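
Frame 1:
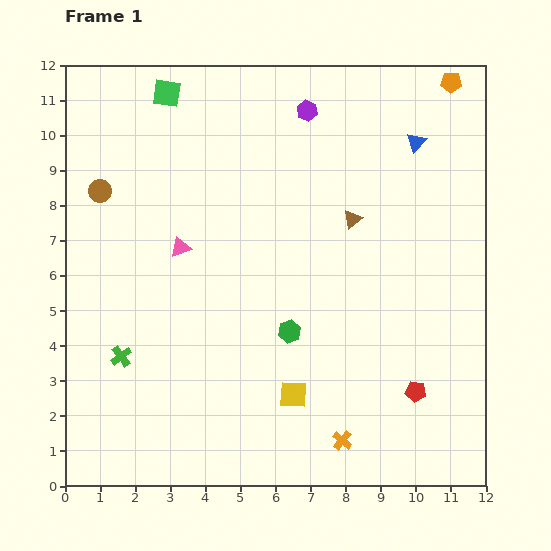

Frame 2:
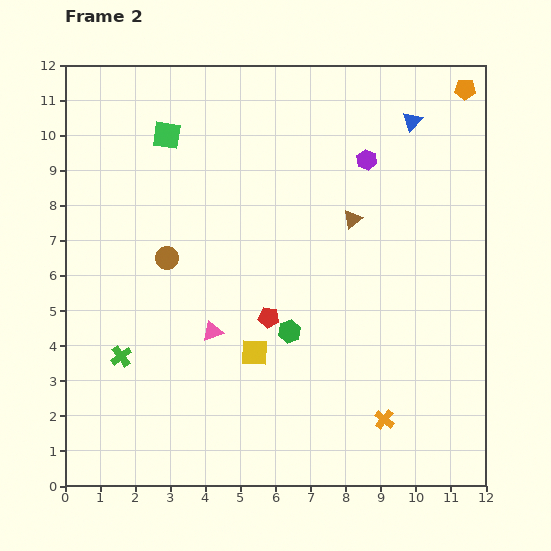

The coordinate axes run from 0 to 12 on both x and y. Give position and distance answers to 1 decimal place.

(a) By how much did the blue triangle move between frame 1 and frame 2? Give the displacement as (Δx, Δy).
(-0.1, 0.6)

The blue triangle was at (10.0, 9.8) in frame 1 and (9.9, 10.4) in frame 2.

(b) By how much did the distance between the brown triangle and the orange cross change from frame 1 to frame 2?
-0.5

Distance in frame 1: 6.3. Distance in frame 2: 5.8.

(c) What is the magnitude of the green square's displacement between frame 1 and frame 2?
1.2

The green square moved from (2.9, 11.2) to (2.9, 10.0), a distance of √(0.0² + 1.2²) ≈ 1.2.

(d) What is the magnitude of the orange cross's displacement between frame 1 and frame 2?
1.3

The orange cross moved from (7.9, 1.3) to (9.1, 1.9), a distance of √(1.2² + 0.6²) ≈ 1.3.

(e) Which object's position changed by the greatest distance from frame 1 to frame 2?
the red pentagon

(moved 4.7; next 2.7)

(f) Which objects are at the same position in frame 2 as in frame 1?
the green cross, the green hexagon, the brown triangle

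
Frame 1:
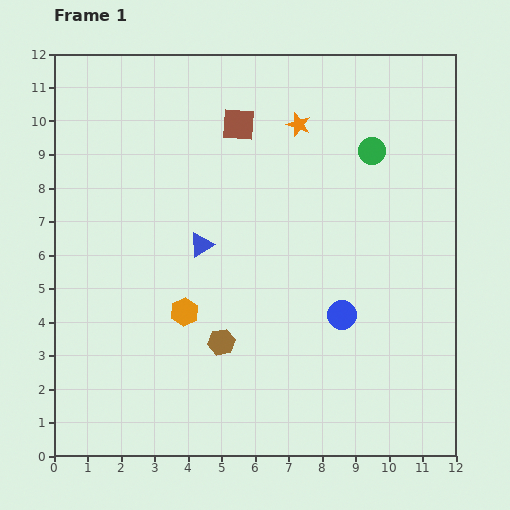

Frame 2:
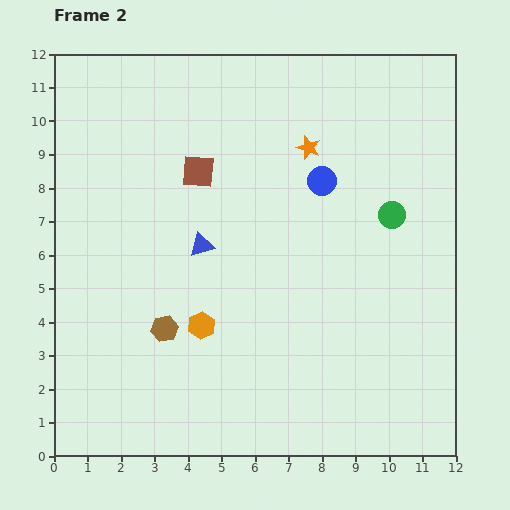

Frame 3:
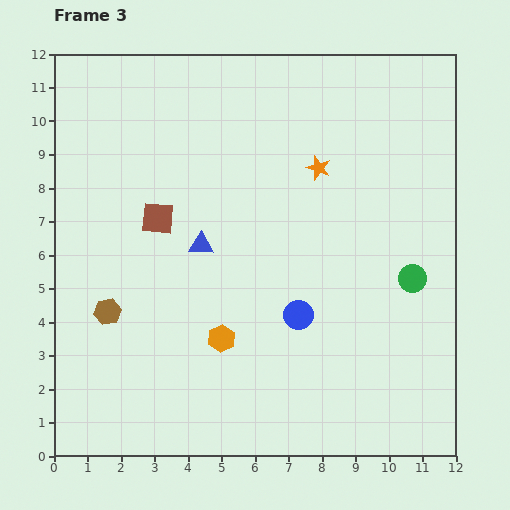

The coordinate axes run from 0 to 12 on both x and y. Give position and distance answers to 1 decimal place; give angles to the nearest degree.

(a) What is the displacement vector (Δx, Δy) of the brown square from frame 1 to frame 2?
(-1.2, -1.4)

The brown square was at (5.5, 9.9) in frame 1 and (4.3, 8.5) in frame 2.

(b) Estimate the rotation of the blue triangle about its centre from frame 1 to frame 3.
35° clockwise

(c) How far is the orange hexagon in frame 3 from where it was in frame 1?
1.4

The orange hexagon moved from (3.9, 4.3) to (5.0, 3.5), a distance of √(1.1² + 0.8²) ≈ 1.4.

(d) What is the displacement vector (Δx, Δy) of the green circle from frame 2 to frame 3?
(0.6, -1.9)

The green circle was at (10.1, 7.2) in frame 2 and (10.7, 5.3) in frame 3.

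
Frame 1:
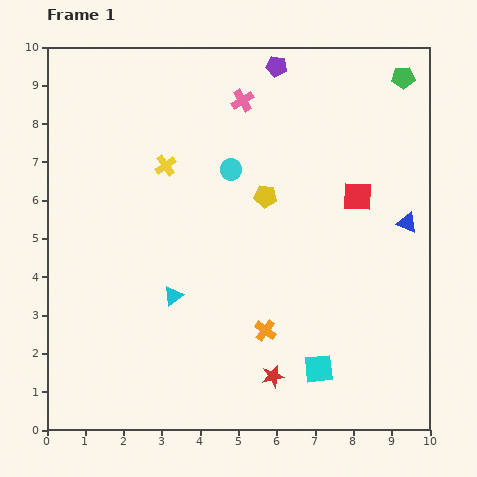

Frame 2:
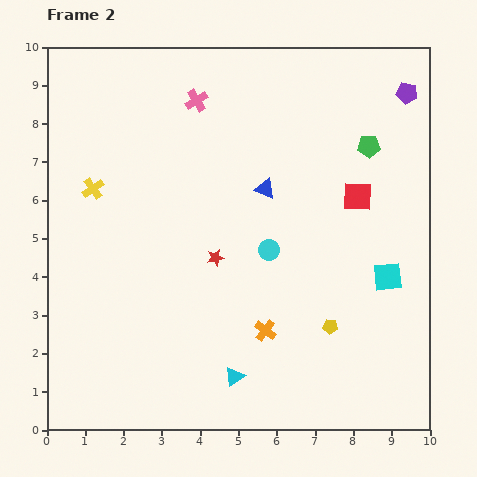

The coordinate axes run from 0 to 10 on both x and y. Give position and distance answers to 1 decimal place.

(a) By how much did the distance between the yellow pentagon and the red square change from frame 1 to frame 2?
+1.1

Distance in frame 1: 2.4. Distance in frame 2: 3.5.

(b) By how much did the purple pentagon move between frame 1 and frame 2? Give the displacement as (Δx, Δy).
(3.4, -0.7)

The purple pentagon was at (6.0, 9.5) in frame 1 and (9.4, 8.8) in frame 2.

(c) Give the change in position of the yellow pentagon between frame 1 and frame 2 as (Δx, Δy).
(1.7, -3.4)

The yellow pentagon was at (5.7, 6.1) in frame 1 and (7.4, 2.7) in frame 2.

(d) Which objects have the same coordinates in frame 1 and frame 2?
the red square, the orange cross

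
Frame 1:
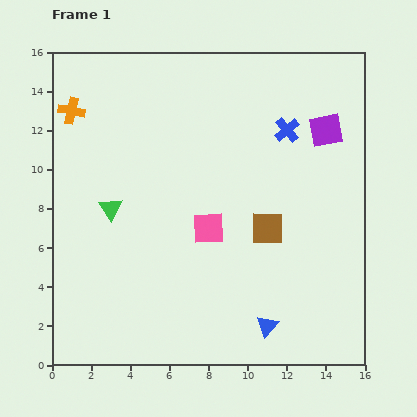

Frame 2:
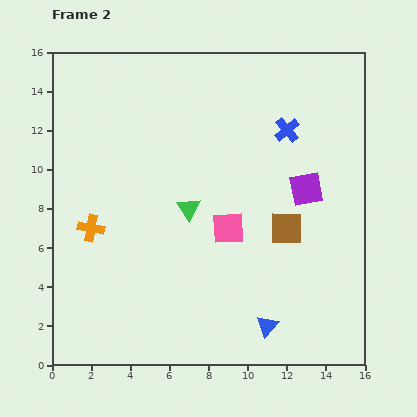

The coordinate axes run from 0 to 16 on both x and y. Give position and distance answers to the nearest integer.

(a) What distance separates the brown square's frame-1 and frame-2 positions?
1

The brown square moved from (11, 7) to (12, 7), a distance of √(1² + 0²) ≈ 1.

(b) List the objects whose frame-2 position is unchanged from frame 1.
the blue cross, the blue triangle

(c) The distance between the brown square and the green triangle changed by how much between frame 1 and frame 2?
-3

Distance in frame 1: 8. Distance in frame 2: 5.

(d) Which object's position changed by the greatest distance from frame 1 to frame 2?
the orange cross

(moved 6; next 4)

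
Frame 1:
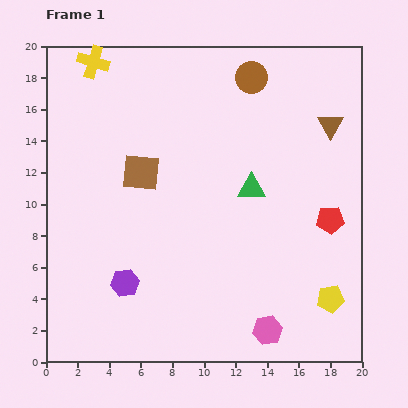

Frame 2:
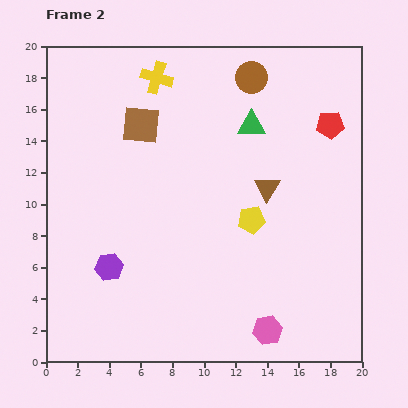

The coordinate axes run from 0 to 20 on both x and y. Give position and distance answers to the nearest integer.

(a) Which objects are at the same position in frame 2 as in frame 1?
the brown circle, the pink hexagon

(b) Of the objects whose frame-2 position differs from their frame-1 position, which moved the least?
the purple hexagon

(moved 1)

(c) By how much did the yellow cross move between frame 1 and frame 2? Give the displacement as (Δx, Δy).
(4, -1)

The yellow cross was at (3, 19) in frame 1 and (7, 18) in frame 2.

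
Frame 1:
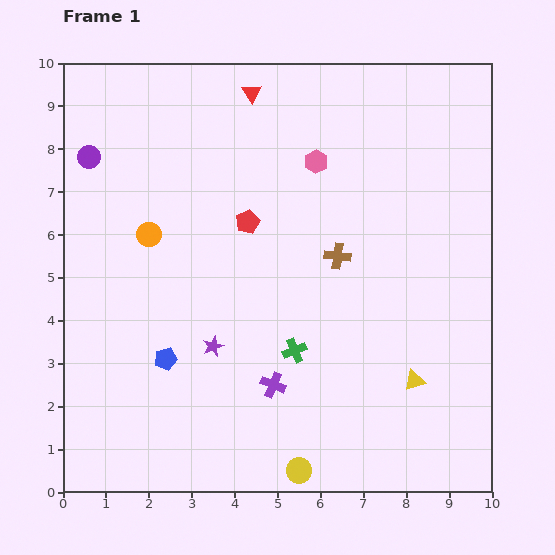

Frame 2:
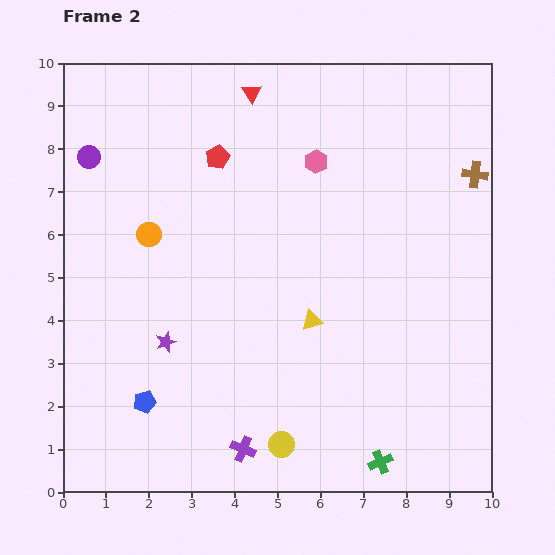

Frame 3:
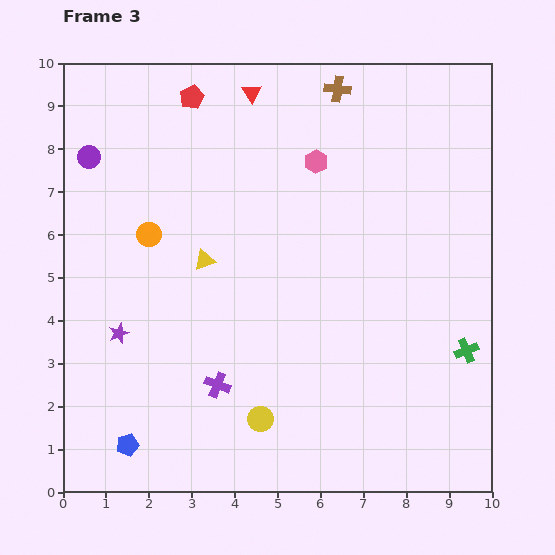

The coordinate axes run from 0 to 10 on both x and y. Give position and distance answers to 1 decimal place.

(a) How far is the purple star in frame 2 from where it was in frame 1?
1.1

The purple star moved from (3.5, 3.4) to (2.4, 3.5), a distance of √(1.1² + 0.1²) ≈ 1.1.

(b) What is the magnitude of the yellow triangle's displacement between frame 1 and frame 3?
5.6

The yellow triangle moved from (8.2, 2.6) to (3.3, 5.4), a distance of √(4.9² + 2.8²) ≈ 5.6.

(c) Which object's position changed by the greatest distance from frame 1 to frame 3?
the yellow triangle

(moved 5.6; next 4.0)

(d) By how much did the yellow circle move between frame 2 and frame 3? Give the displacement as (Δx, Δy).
(-0.5, 0.6)

The yellow circle was at (5.1, 1.1) in frame 2 and (4.6, 1.7) in frame 3.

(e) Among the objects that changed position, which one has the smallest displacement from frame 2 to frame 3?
the yellow circle

(moved 0.8)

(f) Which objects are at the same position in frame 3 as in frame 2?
the purple circle, the pink hexagon, the orange circle, the red triangle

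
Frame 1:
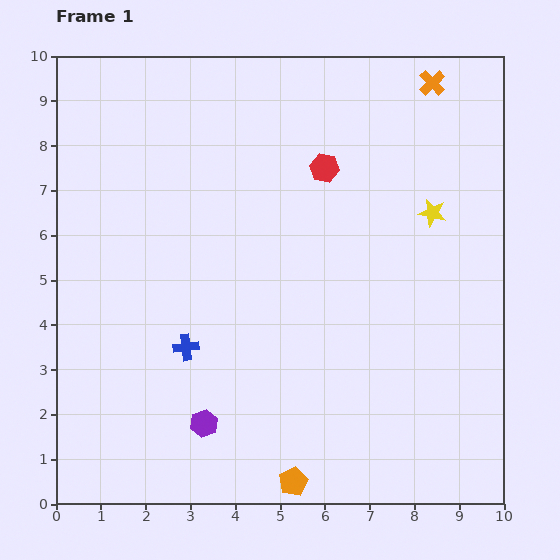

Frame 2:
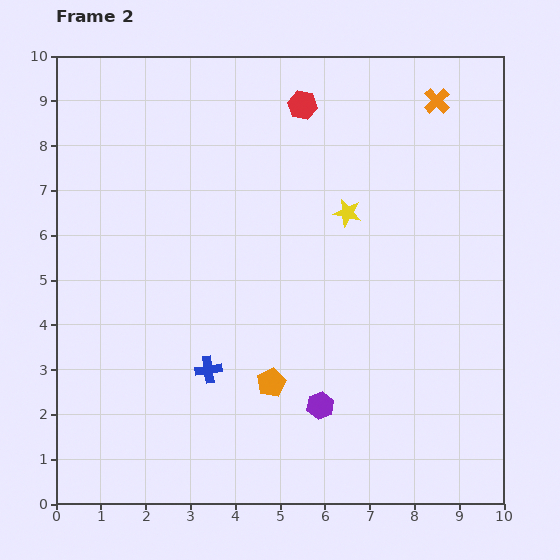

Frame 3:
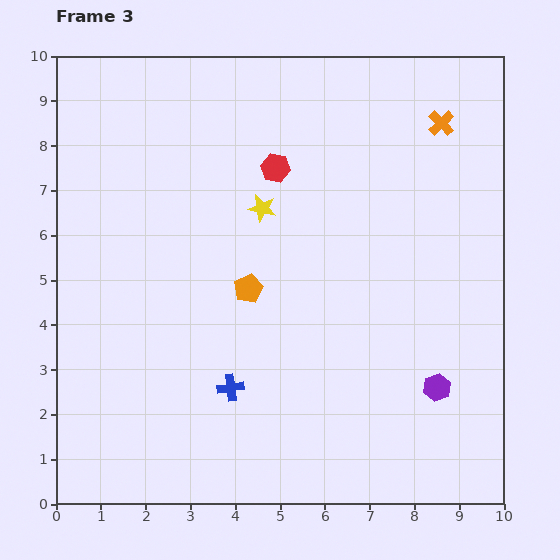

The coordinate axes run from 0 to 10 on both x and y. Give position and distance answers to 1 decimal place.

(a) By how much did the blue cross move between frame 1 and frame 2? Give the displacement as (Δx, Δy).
(0.5, -0.5)

The blue cross was at (2.9, 3.5) in frame 1 and (3.4, 3.0) in frame 2.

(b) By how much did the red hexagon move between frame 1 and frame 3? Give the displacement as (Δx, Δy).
(-1.1, 0.0)

The red hexagon was at (6.0, 7.5) in frame 1 and (4.9, 7.5) in frame 3.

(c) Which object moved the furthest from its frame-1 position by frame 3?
the purple hexagon

(moved 5.3; next 4.4)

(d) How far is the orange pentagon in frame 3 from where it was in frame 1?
4.4

The orange pentagon moved from (5.3, 0.5) to (4.3, 4.8), a distance of √(1.0² + 4.3²) ≈ 4.4.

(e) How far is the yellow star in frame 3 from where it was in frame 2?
1.9

The yellow star moved from (6.5, 6.5) to (4.6, 6.6), a distance of √(1.9² + 0.1²) ≈ 1.9.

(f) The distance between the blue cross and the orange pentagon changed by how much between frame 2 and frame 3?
+0.8

Distance in frame 2: 1.4. Distance in frame 3: 2.2.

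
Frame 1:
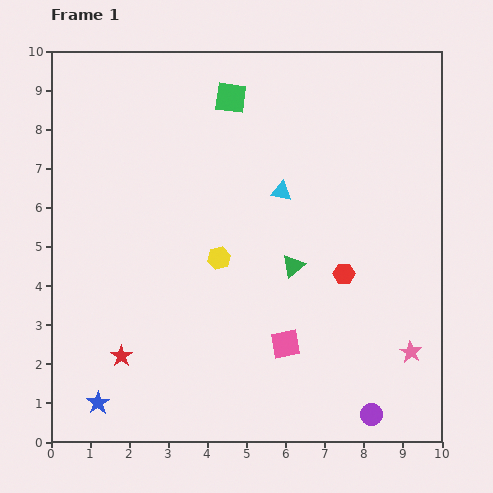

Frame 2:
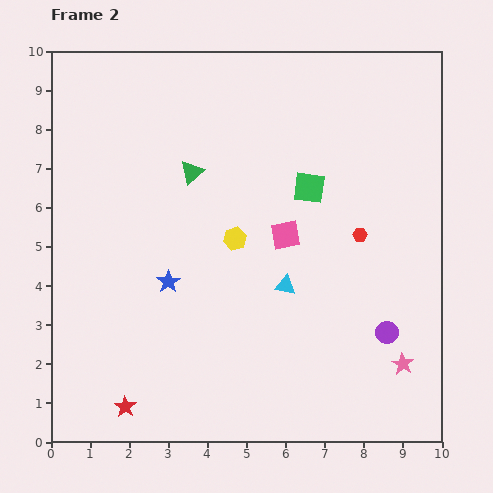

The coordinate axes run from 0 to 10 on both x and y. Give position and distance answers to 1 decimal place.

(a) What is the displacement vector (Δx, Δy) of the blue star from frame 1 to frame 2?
(1.8, 3.1)

The blue star was at (1.2, 1.0) in frame 1 and (3.0, 4.1) in frame 2.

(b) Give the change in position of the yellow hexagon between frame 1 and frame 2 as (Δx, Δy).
(0.4, 0.5)

The yellow hexagon was at (4.3, 4.7) in frame 1 and (4.7, 5.2) in frame 2.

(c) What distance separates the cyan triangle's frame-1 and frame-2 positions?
2.4

The cyan triangle moved from (5.9, 6.4) to (6.0, 4.0), a distance of √(0.1² + 2.4²) ≈ 2.4.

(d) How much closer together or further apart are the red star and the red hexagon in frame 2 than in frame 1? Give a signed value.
+1.3

Distance in frame 1: 6.1. Distance in frame 2: 7.4.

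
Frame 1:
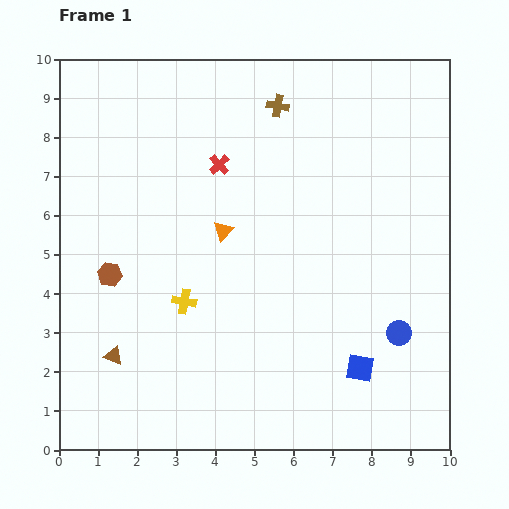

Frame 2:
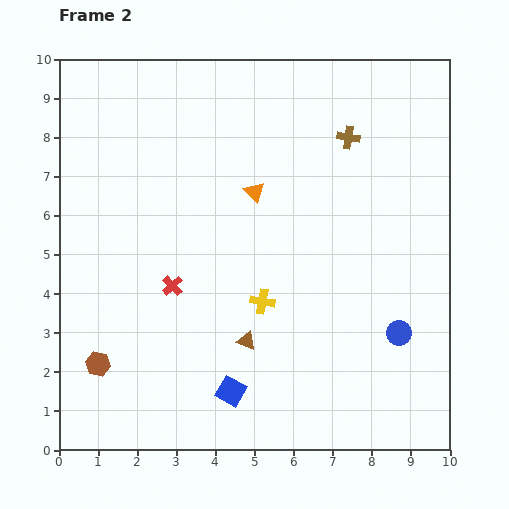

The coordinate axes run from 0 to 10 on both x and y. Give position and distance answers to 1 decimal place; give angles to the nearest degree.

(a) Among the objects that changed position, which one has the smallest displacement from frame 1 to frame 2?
the orange triangle

(moved 1.3)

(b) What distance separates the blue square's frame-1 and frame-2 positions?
3.4

The blue square moved from (7.7, 2.1) to (4.4, 1.5), a distance of √(3.3² + 0.6²) ≈ 3.4.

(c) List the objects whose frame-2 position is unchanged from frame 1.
the blue circle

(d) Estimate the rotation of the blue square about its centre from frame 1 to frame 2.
20° clockwise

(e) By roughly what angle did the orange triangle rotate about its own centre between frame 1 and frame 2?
27° counter-clockwise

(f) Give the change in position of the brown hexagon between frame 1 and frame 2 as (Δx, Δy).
(-0.3, -2.3)

The brown hexagon was at (1.3, 4.5) in frame 1 and (1.0, 2.2) in frame 2.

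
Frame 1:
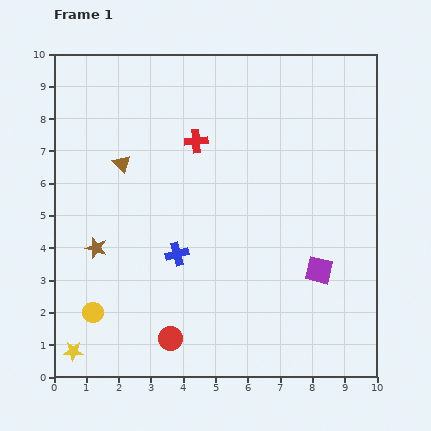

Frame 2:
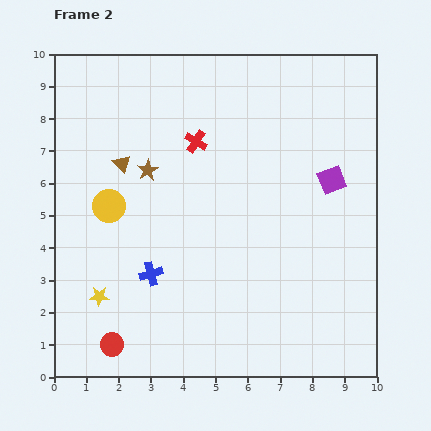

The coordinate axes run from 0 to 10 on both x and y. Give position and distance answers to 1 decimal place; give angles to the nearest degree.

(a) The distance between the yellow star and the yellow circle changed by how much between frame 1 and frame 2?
+1.5

Distance in frame 1: 1.3. Distance in frame 2: 2.8.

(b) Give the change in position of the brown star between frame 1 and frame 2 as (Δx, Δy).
(1.6, 2.4)

The brown star was at (1.3, 4.0) in frame 1 and (2.9, 6.4) in frame 2.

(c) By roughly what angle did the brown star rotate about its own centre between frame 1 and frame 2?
24° clockwise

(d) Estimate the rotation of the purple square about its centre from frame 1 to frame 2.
36° counter-clockwise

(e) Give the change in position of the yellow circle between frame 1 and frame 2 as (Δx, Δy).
(0.5, 3.3)

The yellow circle was at (1.2, 2.0) in frame 1 and (1.7, 5.3) in frame 2.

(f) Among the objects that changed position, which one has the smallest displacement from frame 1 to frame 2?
the blue cross

(moved 1.0)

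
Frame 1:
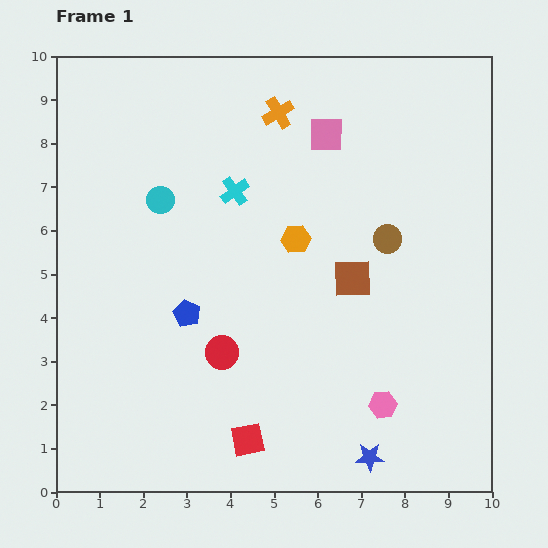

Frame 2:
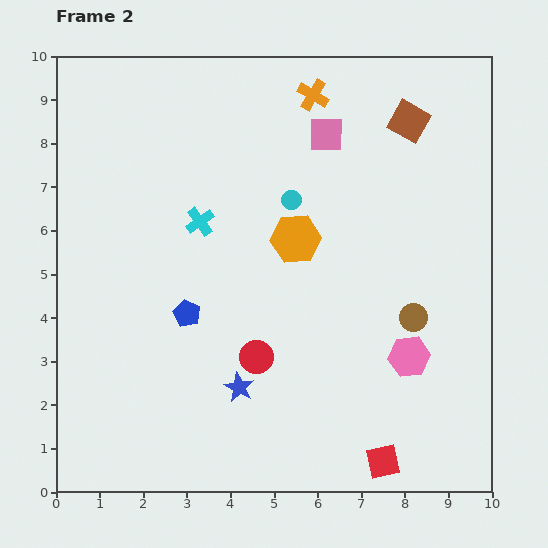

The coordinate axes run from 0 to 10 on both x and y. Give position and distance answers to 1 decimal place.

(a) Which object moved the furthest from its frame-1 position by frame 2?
the brown square

(moved 3.8; next 3.4)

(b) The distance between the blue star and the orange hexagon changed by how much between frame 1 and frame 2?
-1.7

Distance in frame 1: 5.3. Distance in frame 2: 3.6.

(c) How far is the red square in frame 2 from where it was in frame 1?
3.1

The red square moved from (4.4, 1.2) to (7.5, 0.7), a distance of √(3.1² + 0.5²) ≈ 3.1.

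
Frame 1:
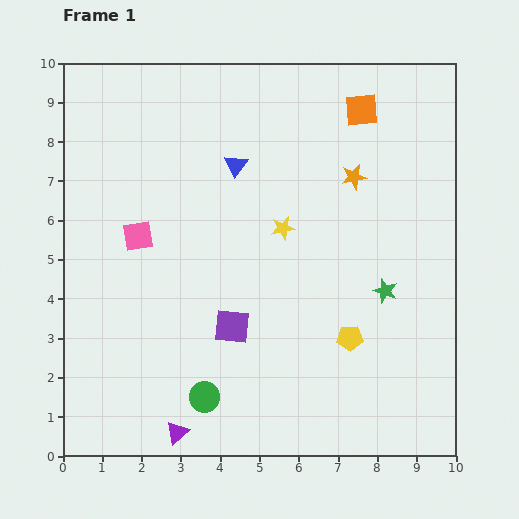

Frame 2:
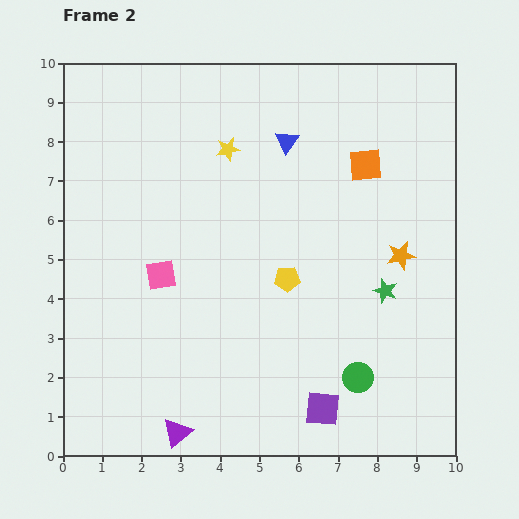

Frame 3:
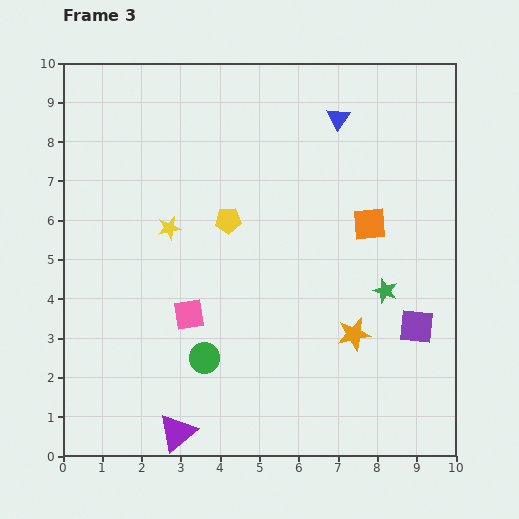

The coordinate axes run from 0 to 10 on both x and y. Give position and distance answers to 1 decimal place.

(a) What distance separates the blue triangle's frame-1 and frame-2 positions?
1.4

The blue triangle moved from (4.4, 7.4) to (5.7, 8.0), a distance of √(1.3² + 0.6²) ≈ 1.4.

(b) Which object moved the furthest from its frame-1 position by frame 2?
the green circle

(moved 3.9; next 3.1)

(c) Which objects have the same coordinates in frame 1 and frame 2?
the green star, the purple triangle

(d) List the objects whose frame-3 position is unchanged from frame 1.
the green star, the purple triangle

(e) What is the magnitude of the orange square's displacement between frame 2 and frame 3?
1.5

The orange square moved from (7.7, 7.4) to (7.8, 5.9), a distance of √(0.1² + 1.5²) ≈ 1.5.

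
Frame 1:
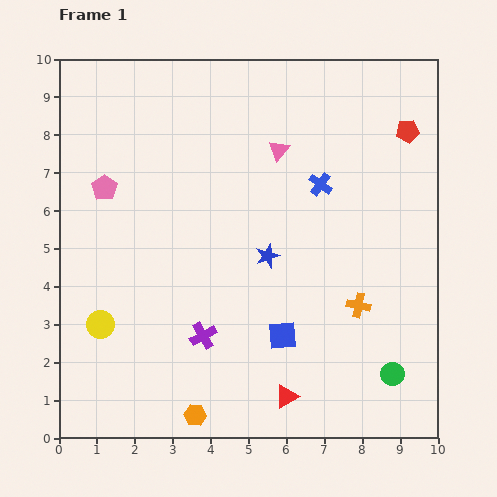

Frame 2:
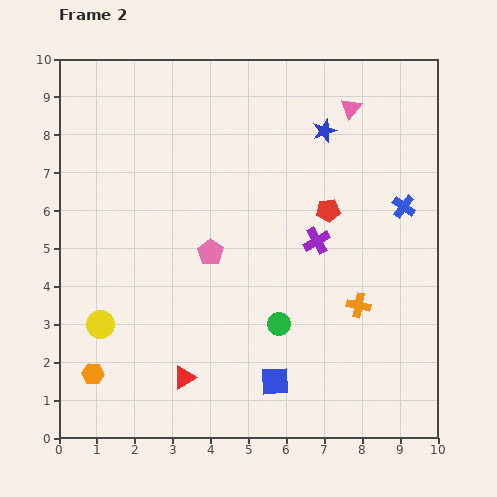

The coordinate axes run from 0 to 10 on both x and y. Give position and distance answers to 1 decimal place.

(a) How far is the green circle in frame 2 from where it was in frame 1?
3.3

The green circle moved from (8.8, 1.7) to (5.8, 3.0), a distance of √(3.0² + 1.3²) ≈ 3.3.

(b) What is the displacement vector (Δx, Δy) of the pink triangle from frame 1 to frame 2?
(1.9, 1.1)

The pink triangle was at (5.8, 7.6) in frame 1 and (7.7, 8.7) in frame 2.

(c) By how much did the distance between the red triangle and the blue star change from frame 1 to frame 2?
+3.8

Distance in frame 1: 3.7. Distance in frame 2: 7.5.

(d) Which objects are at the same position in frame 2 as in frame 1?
the orange cross, the yellow circle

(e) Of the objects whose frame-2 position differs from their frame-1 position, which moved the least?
the blue square

(moved 1.2)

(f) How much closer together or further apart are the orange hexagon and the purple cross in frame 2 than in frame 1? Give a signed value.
+4.8

Distance in frame 1: 2.1. Distance in frame 2: 6.9.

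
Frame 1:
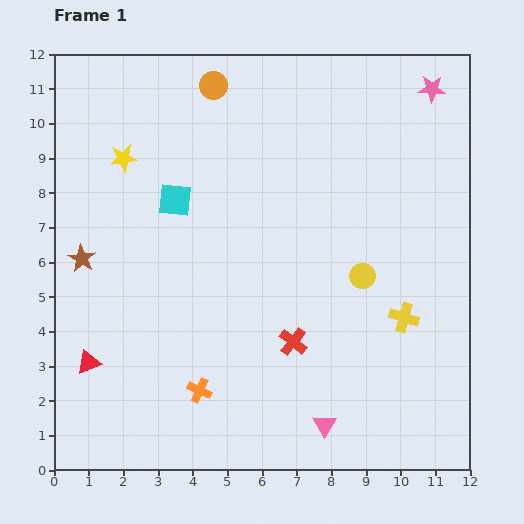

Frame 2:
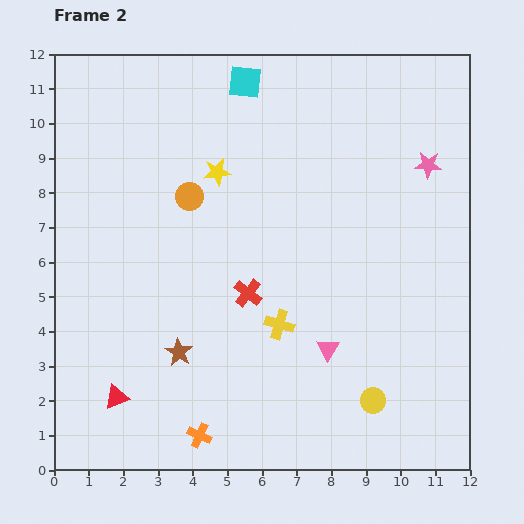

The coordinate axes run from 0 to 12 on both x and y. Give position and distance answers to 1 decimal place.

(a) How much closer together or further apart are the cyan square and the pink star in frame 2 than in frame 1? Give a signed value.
-2.3

Distance in frame 1: 8.1. Distance in frame 2: 5.8.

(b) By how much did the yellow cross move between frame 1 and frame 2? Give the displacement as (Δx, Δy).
(-3.6, -0.2)

The yellow cross was at (10.1, 4.4) in frame 1 and (6.5, 4.2) in frame 2.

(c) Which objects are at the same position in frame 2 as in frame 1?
none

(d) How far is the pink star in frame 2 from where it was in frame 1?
2.2

The pink star moved from (10.9, 11.0) to (10.8, 8.8), a distance of √(0.1² + 2.2²) ≈ 2.2.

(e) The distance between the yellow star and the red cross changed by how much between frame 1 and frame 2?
-3.6

Distance in frame 1: 7.2. Distance in frame 2: 3.6.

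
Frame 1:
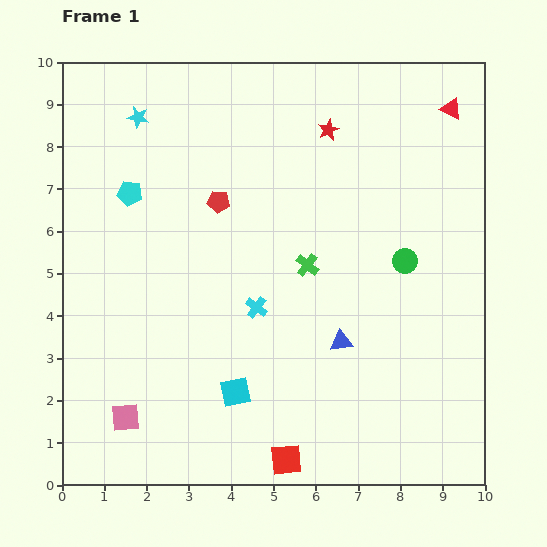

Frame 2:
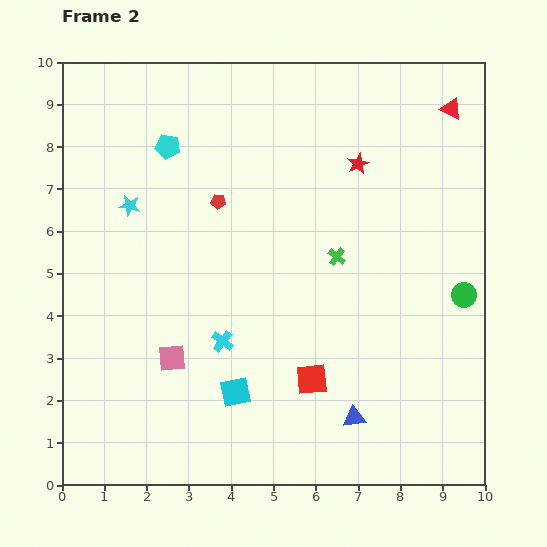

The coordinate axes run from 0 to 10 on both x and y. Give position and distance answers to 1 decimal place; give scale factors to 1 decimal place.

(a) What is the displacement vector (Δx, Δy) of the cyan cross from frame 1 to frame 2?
(-0.8, -0.8)

The cyan cross was at (4.6, 4.2) in frame 1 and (3.8, 3.4) in frame 2.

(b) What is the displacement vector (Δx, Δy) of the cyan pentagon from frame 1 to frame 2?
(0.9, 1.1)

The cyan pentagon was at (1.6, 6.9) in frame 1 and (2.5, 8.0) in frame 2.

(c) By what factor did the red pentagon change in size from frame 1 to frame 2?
0.7×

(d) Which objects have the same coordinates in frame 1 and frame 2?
the cyan square, the red triangle, the red pentagon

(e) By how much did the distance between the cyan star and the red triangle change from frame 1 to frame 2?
+0.5

Distance in frame 1: 7.4. Distance in frame 2: 7.9.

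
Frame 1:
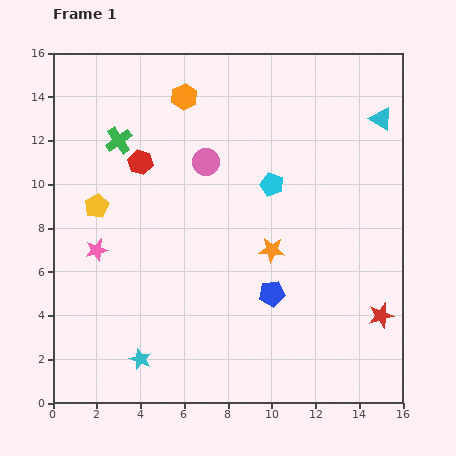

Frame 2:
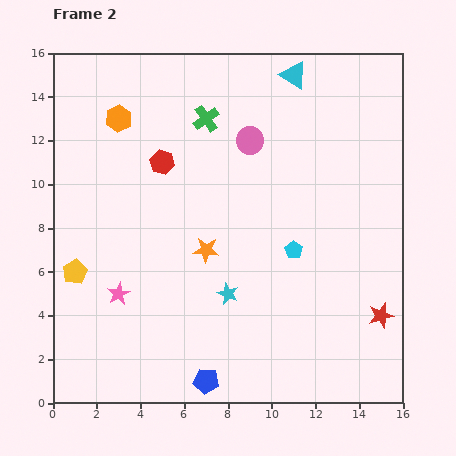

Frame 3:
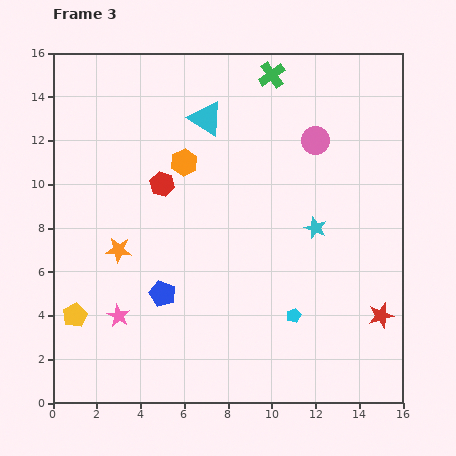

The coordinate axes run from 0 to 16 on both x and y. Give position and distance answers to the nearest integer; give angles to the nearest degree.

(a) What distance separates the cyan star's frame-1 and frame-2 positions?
5

The cyan star moved from (4, 2) to (8, 5), a distance of √(4² + 3²) ≈ 5.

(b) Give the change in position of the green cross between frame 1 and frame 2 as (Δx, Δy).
(4, 1)

The green cross was at (3, 12) in frame 1 and (7, 13) in frame 2.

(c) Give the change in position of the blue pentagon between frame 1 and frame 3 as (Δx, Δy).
(-5, 0)

The blue pentagon was at (10, 5) in frame 1 and (5, 5) in frame 3.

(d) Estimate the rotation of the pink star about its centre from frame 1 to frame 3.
30° counter-clockwise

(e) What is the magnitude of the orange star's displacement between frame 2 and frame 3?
4

The orange star moved from (7, 7) to (3, 7), a distance of √(4² + 0²) ≈ 4.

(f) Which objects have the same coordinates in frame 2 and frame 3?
the red star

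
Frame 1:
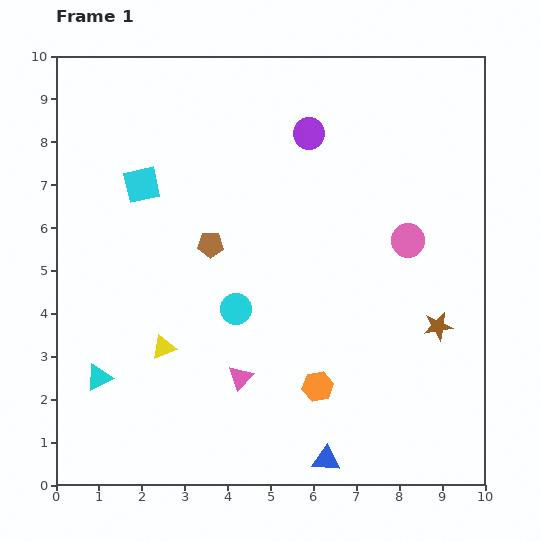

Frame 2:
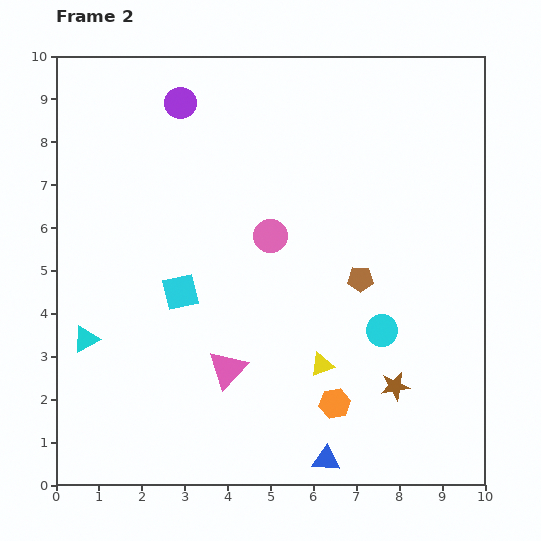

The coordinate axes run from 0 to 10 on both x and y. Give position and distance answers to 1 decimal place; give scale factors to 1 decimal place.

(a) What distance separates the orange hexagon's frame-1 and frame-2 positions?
0.6

The orange hexagon moved from (6.1, 2.3) to (6.5, 1.9), a distance of √(0.4² + 0.4²) ≈ 0.6.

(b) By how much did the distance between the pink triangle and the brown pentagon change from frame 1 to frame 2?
+0.5

Distance in frame 1: 3.2. Distance in frame 2: 3.7.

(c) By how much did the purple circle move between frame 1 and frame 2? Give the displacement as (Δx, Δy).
(-3.0, 0.7)

The purple circle was at (5.9, 8.2) in frame 1 and (2.9, 8.9) in frame 2.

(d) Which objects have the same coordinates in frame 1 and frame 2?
the blue triangle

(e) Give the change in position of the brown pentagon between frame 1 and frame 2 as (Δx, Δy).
(3.5, -0.8)

The brown pentagon was at (3.6, 5.6) in frame 1 and (7.1, 4.8) in frame 2.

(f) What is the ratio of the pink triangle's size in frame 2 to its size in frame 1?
1.6×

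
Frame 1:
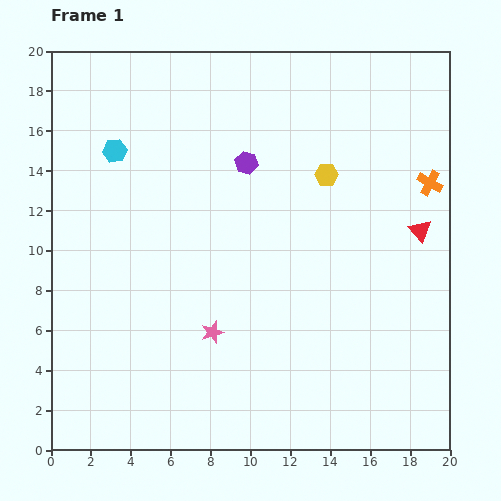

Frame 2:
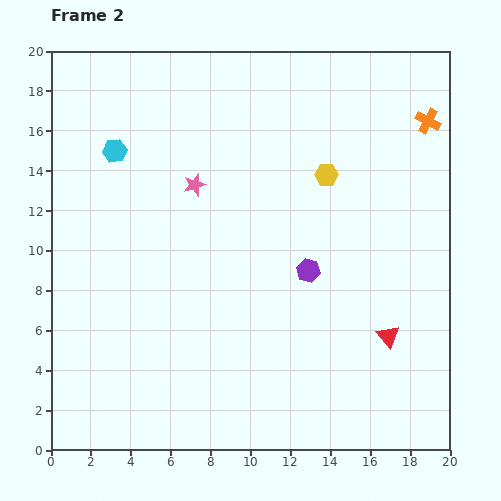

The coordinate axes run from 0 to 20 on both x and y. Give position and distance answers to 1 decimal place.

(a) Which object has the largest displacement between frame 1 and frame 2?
the pink star

(moved 7.5; next 6.2)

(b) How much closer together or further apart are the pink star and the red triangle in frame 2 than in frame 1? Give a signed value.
+0.7

Distance in frame 1: 11.6. Distance in frame 2: 12.3.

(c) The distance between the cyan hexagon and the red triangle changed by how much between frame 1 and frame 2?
+0.8

Distance in frame 1: 15.8. Distance in frame 2: 16.6.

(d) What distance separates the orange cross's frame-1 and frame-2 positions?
3.1

The orange cross moved from (19.0, 13.4) to (18.9, 16.5), a distance of √(0.1² + 3.1²) ≈ 3.1.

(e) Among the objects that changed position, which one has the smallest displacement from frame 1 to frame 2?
the orange cross

(moved 3.1)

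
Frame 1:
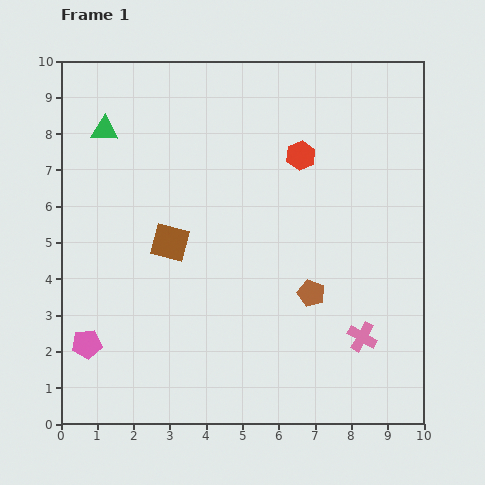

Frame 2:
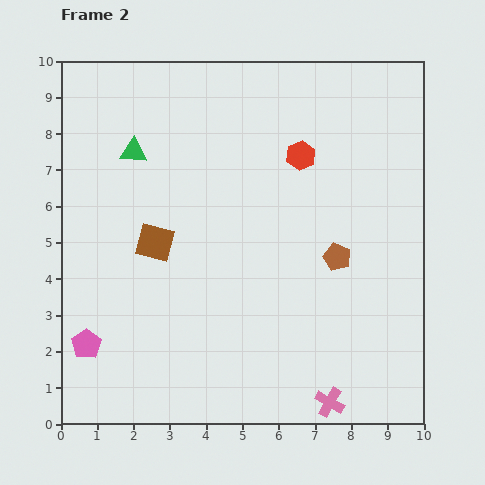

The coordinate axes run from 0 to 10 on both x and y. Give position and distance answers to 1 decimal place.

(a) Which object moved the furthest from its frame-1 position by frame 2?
the pink cross

(moved 2.0; next 1.2)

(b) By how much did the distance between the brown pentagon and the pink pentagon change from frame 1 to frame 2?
+0.9

Distance in frame 1: 6.4. Distance in frame 2: 7.3.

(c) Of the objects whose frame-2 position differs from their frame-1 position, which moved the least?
the brown square

(moved 0.4)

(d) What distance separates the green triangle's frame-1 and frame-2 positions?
1.0

The green triangle moved from (1.2, 8.1) to (2.0, 7.5), a distance of √(0.8² + 0.6²) ≈ 1.0.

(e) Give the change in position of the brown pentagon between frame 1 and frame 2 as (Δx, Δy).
(0.7, 1.0)

The brown pentagon was at (6.9, 3.6) in frame 1 and (7.6, 4.6) in frame 2.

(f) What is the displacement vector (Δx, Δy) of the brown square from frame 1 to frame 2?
(-0.4, 0.0)

The brown square was at (3.0, 5.0) in frame 1 and (2.6, 5.0) in frame 2.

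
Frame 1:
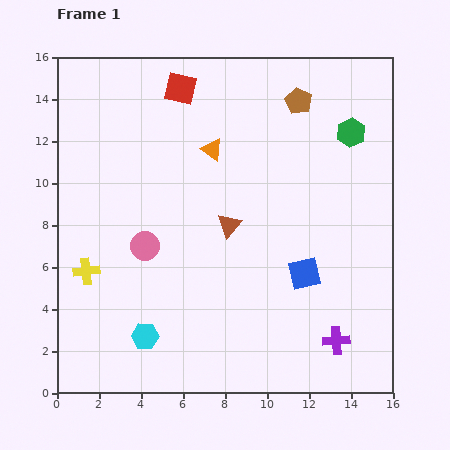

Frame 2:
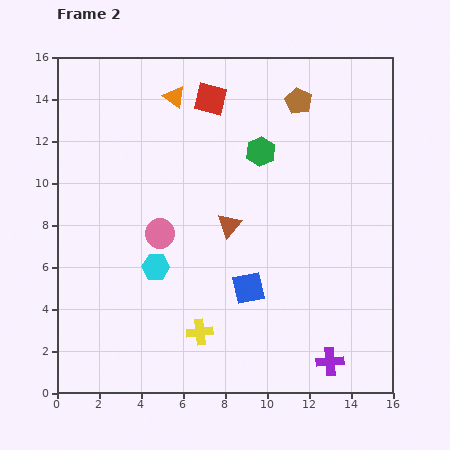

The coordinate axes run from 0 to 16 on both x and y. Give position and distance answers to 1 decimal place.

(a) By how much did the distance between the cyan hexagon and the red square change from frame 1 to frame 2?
-3.5

Distance in frame 1: 11.9. Distance in frame 2: 8.4.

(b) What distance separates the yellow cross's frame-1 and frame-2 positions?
6.1

The yellow cross moved from (1.4, 5.8) to (6.8, 2.9), a distance of √(5.4² + 2.9²) ≈ 6.1.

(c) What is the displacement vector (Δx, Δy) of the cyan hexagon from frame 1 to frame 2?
(0.5, 3.3)

The cyan hexagon was at (4.2, 2.7) in frame 1 and (4.7, 6.0) in frame 2.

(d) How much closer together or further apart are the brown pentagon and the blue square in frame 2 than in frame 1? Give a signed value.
+1.0

Distance in frame 1: 8.2. Distance in frame 2: 9.2.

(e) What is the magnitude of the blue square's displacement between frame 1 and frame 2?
2.8

The blue square moved from (11.8, 5.7) to (9.1, 5.0), a distance of √(2.7² + 0.7²) ≈ 2.8.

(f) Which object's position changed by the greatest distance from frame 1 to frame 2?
the yellow cross

(moved 6.1; next 4.4)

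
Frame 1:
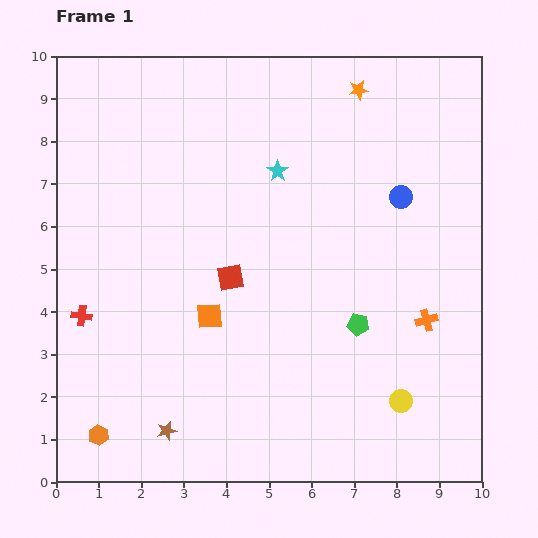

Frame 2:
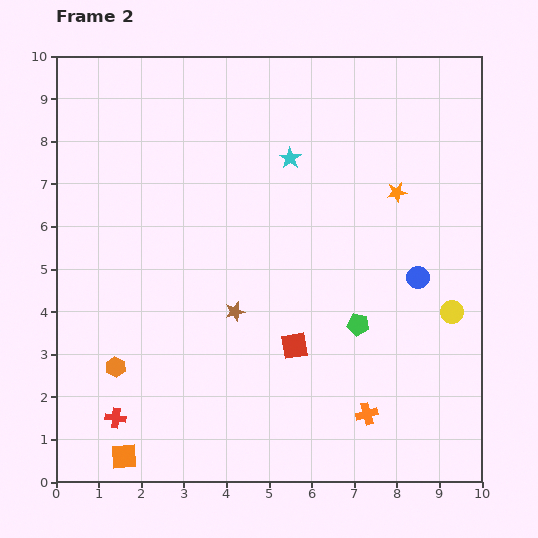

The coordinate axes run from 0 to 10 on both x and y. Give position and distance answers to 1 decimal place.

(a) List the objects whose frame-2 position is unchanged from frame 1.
the green pentagon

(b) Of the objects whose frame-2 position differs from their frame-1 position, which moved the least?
the cyan star

(moved 0.4)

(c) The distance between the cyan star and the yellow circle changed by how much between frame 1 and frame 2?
-0.9

Distance in frame 1: 6.1. Distance in frame 2: 5.2.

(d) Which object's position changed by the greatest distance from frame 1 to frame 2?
the orange square

(moved 3.9; next 3.2)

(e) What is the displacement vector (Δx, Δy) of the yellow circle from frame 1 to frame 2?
(1.2, 2.1)

The yellow circle was at (8.1, 1.9) in frame 1 and (9.3, 4.0) in frame 2.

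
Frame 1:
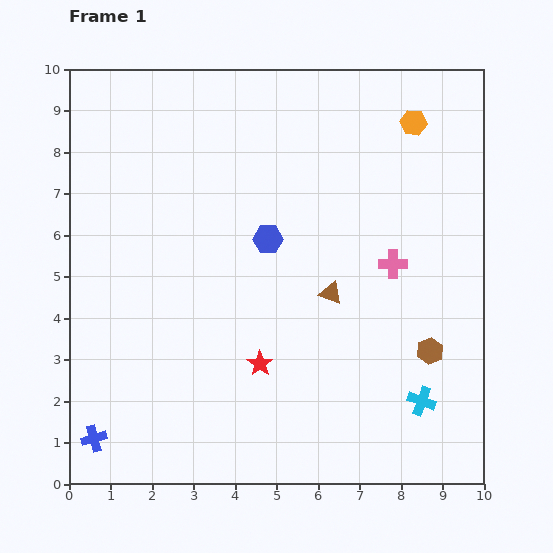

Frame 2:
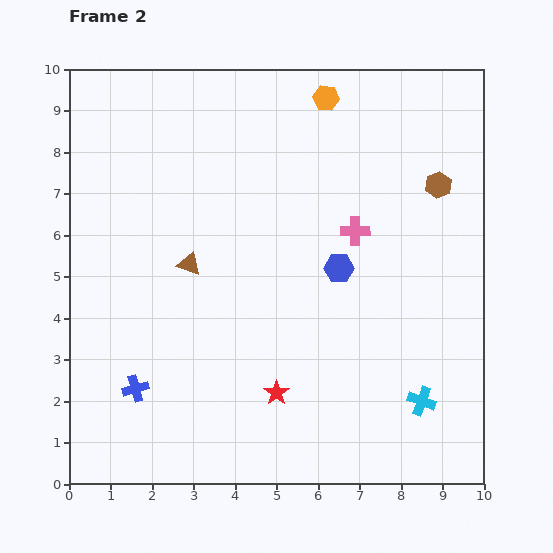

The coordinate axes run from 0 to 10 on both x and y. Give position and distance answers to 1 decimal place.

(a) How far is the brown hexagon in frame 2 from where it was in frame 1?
4.0

The brown hexagon moved from (8.7, 3.2) to (8.9, 7.2), a distance of √(0.2² + 4.0²) ≈ 4.0.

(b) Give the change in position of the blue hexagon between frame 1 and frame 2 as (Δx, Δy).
(1.7, -0.7)

The blue hexagon was at (4.8, 5.9) in frame 1 and (6.5, 5.2) in frame 2.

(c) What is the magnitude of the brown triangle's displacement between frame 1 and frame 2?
3.5

The brown triangle moved from (6.3, 4.6) to (2.9, 5.3), a distance of √(3.4² + 0.7²) ≈ 3.5.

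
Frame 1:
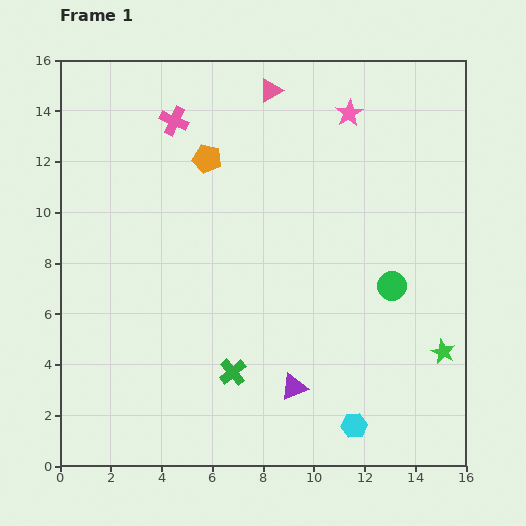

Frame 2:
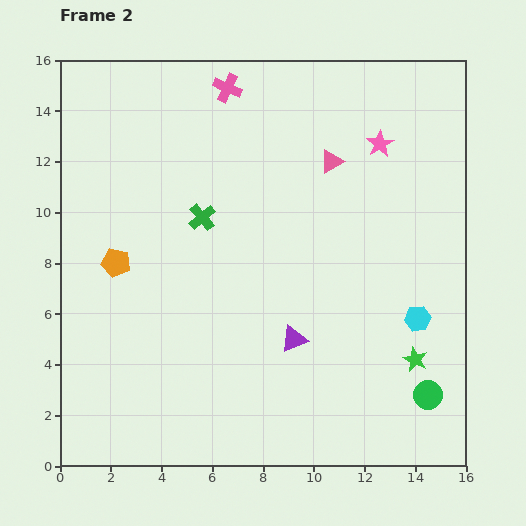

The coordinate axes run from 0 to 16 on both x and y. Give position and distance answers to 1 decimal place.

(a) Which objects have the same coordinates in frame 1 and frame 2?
none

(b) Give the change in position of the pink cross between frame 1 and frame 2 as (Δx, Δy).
(2.1, 1.3)

The pink cross was at (4.5, 13.6) in frame 1 and (6.6, 14.9) in frame 2.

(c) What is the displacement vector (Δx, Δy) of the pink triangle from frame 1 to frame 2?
(2.4, -2.8)

The pink triangle was at (8.3, 14.8) in frame 1 and (10.7, 12.0) in frame 2.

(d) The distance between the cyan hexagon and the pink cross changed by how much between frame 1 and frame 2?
-2.1

Distance in frame 1: 13.9. Distance in frame 2: 11.8.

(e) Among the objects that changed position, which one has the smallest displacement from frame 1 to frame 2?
the green star

(moved 1.1)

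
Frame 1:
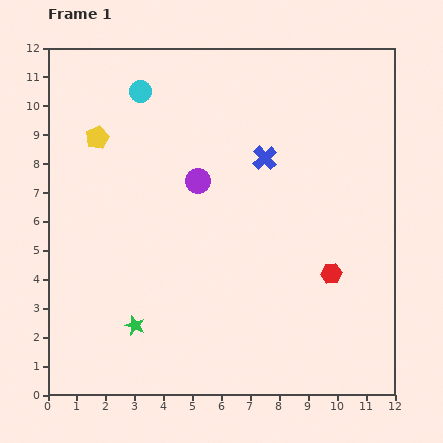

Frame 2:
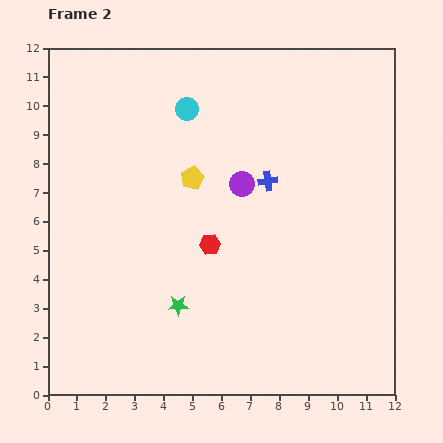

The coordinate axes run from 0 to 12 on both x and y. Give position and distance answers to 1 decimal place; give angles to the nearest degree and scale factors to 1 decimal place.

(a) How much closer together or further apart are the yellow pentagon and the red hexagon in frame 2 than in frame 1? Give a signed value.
-7.0

Distance in frame 1: 9.4. Distance in frame 2: 2.4.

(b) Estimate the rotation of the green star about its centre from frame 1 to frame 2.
23° counter-clockwise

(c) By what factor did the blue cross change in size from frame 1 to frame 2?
0.8×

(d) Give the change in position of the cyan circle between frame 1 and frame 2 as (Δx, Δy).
(1.6, -0.6)

The cyan circle was at (3.2, 10.5) in frame 1 and (4.8, 9.9) in frame 2.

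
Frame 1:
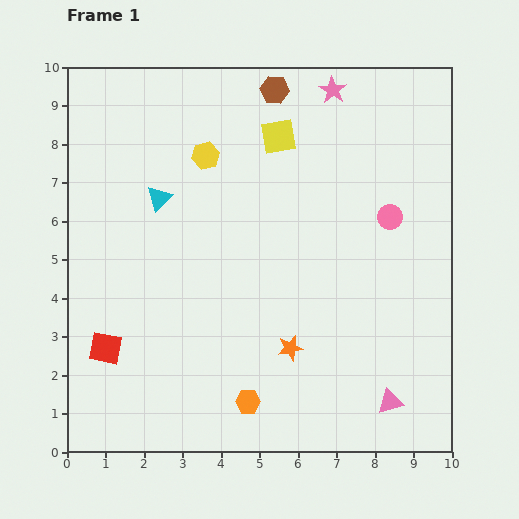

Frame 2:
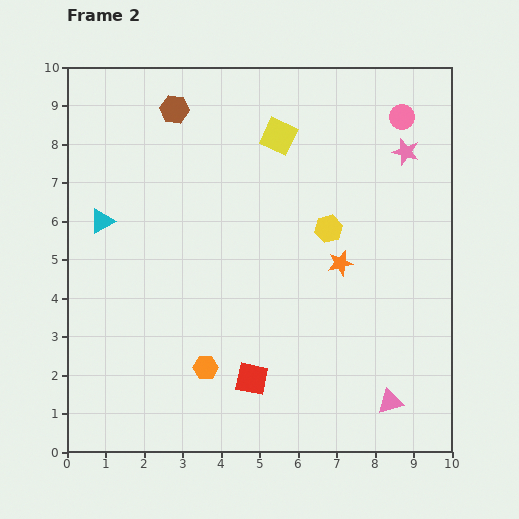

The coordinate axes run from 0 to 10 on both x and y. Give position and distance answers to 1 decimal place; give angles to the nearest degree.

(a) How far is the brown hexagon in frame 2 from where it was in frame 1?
2.6

The brown hexagon moved from (5.4, 9.4) to (2.8, 8.9), a distance of √(2.6² + 0.5²) ≈ 2.6.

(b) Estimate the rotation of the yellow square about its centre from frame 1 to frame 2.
35° clockwise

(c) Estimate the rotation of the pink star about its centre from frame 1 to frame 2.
16° counter-clockwise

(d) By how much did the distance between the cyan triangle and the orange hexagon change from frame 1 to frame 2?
-1.1

Distance in frame 1: 5.8. Distance in frame 2: 4.7.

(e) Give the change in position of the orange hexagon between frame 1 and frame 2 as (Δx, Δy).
(-1.1, 0.9)

The orange hexagon was at (4.7, 1.3) in frame 1 and (3.6, 2.2) in frame 2.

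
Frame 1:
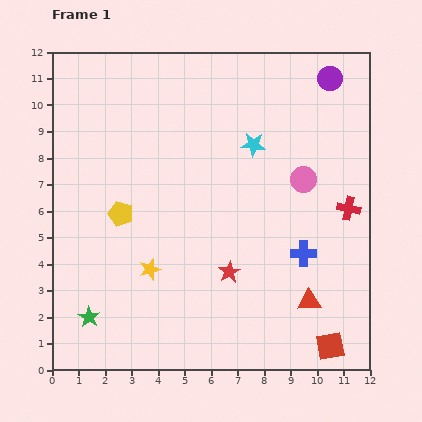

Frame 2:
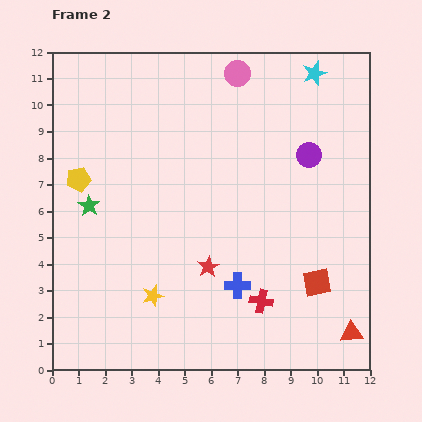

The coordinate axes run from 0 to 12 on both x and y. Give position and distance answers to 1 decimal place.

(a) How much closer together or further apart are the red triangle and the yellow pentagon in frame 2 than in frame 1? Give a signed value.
+4.0

Distance in frame 1: 7.8. Distance in frame 2: 11.8.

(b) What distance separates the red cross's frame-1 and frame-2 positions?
4.8

The red cross moved from (11.2, 6.1) to (7.9, 2.6), a distance of √(3.3² + 3.5²) ≈ 4.8.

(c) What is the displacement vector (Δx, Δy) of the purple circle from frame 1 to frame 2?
(-0.8, -2.9)

The purple circle was at (10.5, 11.0) in frame 1 and (9.7, 8.1) in frame 2.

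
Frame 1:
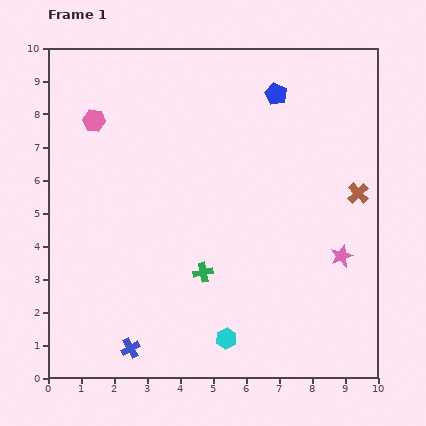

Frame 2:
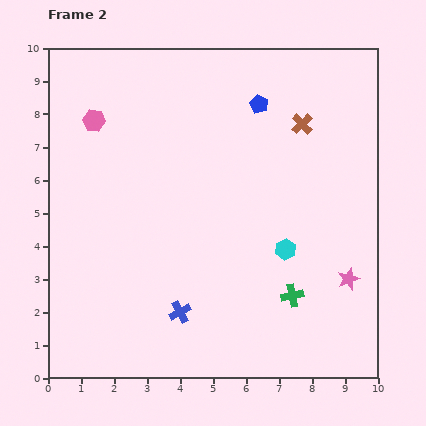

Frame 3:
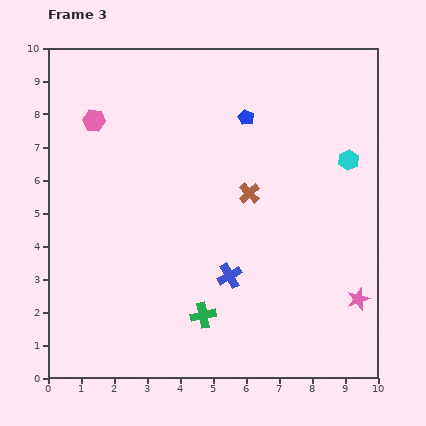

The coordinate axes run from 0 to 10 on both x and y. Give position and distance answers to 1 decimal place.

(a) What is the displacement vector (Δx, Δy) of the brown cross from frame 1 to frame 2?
(-1.7, 2.1)

The brown cross was at (9.4, 5.6) in frame 1 and (7.7, 7.7) in frame 2.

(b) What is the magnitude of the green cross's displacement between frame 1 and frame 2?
2.8

The green cross moved from (4.7, 3.2) to (7.4, 2.5), a distance of √(2.7² + 0.7²) ≈ 2.8.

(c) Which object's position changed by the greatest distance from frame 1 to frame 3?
the cyan hexagon

(moved 6.5; next 3.7)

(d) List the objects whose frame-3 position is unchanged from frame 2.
the pink hexagon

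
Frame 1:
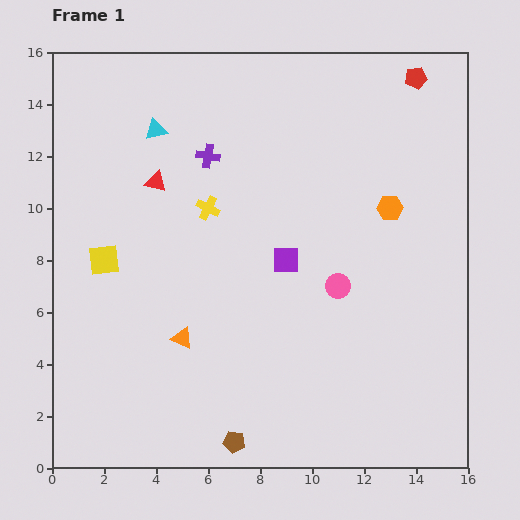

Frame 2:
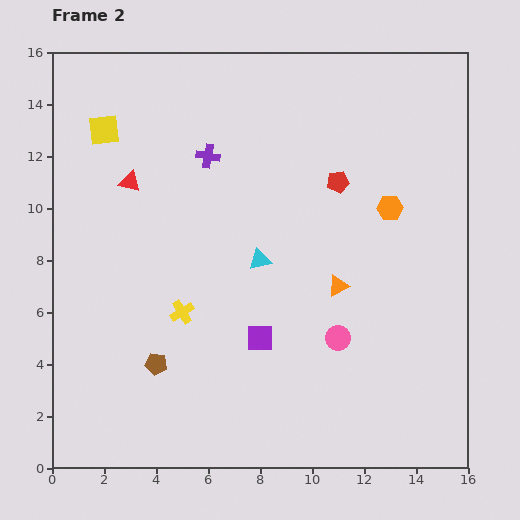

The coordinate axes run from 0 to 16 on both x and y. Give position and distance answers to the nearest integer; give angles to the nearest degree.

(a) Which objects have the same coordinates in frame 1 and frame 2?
the orange hexagon, the purple cross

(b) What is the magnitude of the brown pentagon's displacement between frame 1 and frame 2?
4

The brown pentagon moved from (7, 1) to (4, 4), a distance of √(3² + 3²) ≈ 4.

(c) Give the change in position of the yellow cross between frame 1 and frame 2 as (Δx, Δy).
(-1, -4)

The yellow cross was at (6, 10) in frame 1 and (5, 6) in frame 2.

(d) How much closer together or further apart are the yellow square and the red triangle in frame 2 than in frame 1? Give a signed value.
-2

Distance in frame 1: 4. Distance in frame 2: 2.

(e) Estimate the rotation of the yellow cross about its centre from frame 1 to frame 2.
33° clockwise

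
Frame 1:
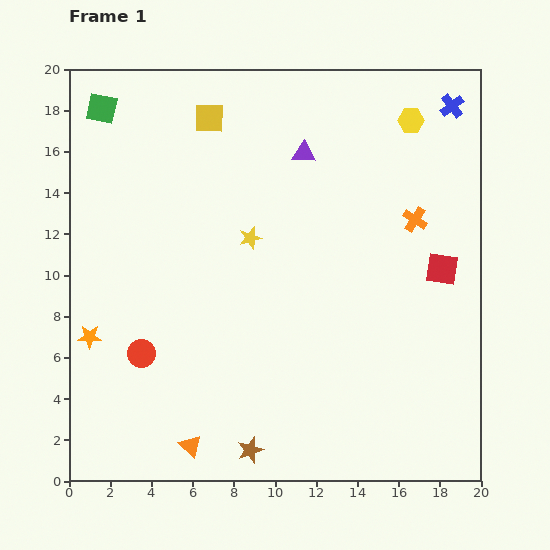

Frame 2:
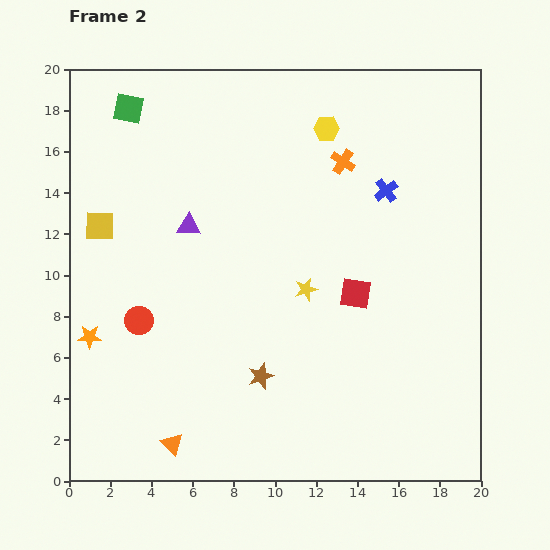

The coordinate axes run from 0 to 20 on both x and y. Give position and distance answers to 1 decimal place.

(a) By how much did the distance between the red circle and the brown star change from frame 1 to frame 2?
-0.6

Distance in frame 1: 7.1. Distance in frame 2: 6.5.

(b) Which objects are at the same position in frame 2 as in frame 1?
the orange star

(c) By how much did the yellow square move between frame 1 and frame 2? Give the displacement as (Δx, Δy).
(-5.3, -5.2)

The yellow square was at (6.8, 17.6) in frame 1 and (1.5, 12.4) in frame 2.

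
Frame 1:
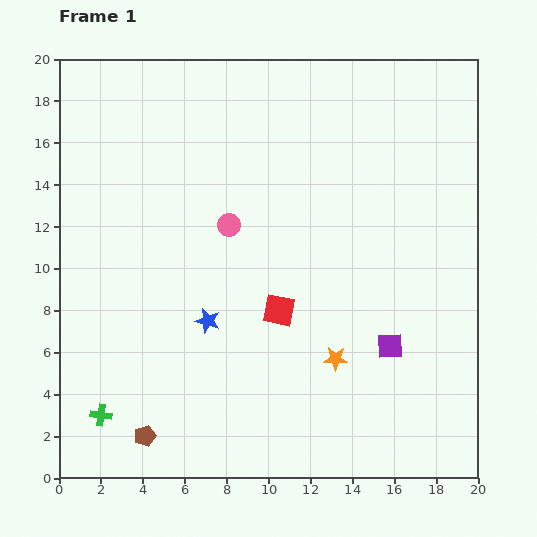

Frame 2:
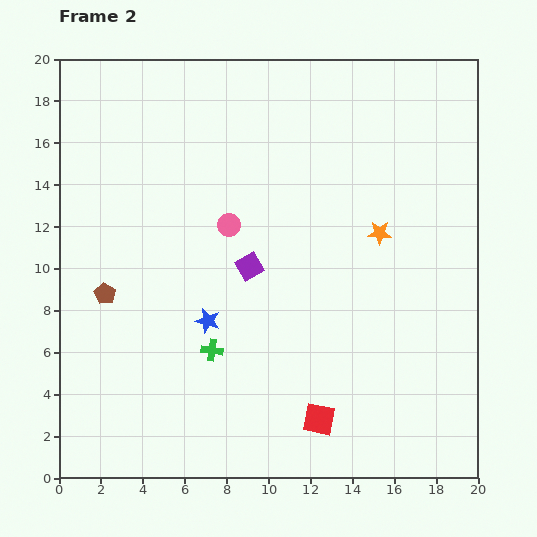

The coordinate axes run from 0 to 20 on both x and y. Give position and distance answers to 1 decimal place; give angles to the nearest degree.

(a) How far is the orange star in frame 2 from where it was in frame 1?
6.4

The orange star moved from (13.2, 5.7) to (15.3, 11.7), a distance of √(2.1² + 6.0²) ≈ 6.4.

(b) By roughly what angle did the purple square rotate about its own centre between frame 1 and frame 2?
29° counter-clockwise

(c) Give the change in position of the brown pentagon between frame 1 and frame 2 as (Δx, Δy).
(-1.9, 6.8)

The brown pentagon was at (4.1, 2.0) in frame 1 and (2.2, 8.8) in frame 2.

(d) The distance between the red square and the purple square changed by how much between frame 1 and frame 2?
+2.4

Distance in frame 1: 5.6. Distance in frame 2: 8.0.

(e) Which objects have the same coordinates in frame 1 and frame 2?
the pink circle, the blue star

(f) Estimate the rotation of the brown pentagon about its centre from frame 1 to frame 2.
23° counter-clockwise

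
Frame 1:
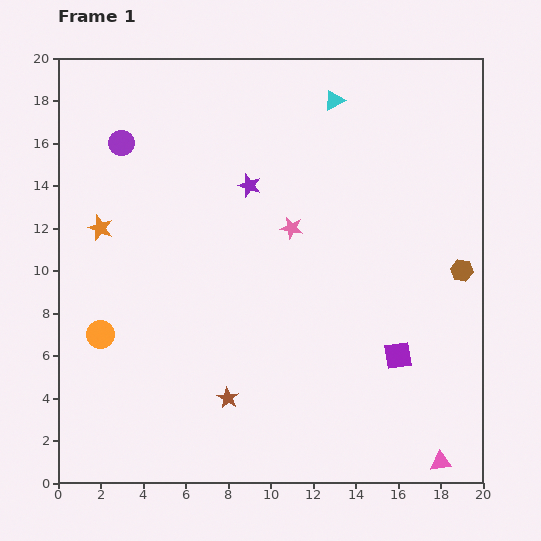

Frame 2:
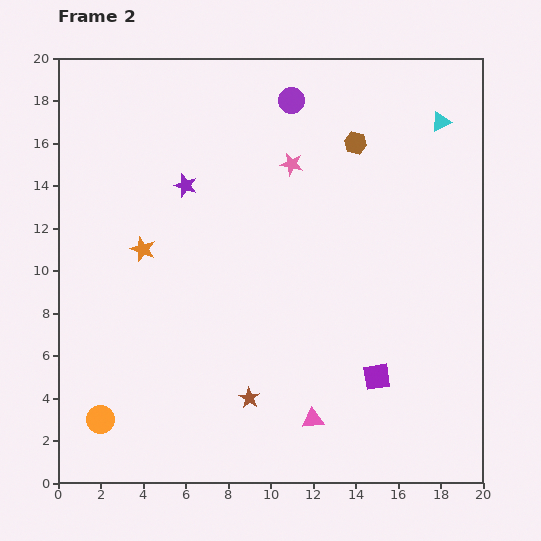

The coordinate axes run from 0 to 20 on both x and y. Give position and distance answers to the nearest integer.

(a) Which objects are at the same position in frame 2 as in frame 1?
none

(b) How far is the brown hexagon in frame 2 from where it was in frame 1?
8

The brown hexagon moved from (19, 10) to (14, 16), a distance of √(5² + 6²) ≈ 8.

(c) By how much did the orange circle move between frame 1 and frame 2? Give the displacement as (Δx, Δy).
(0, -4)

The orange circle was at (2, 7) in frame 1 and (2, 3) in frame 2.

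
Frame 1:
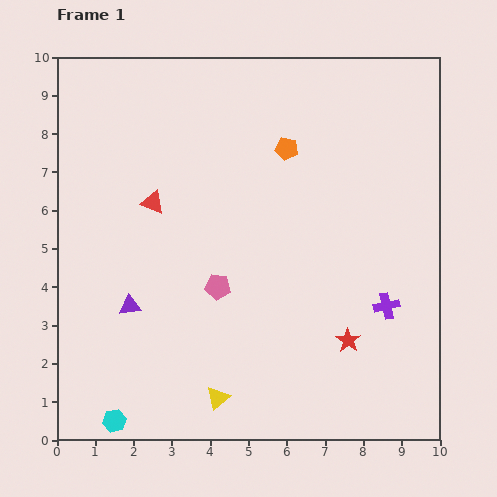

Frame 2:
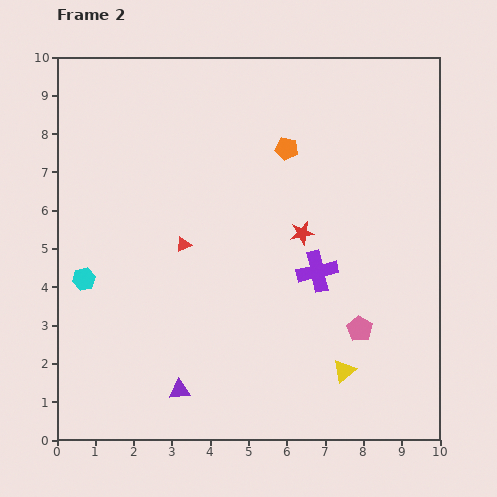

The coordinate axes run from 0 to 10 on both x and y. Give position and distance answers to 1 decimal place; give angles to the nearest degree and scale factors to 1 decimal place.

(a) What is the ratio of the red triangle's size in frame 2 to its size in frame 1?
0.6×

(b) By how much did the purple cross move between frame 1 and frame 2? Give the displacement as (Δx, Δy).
(-1.8, 0.9)

The purple cross was at (8.6, 3.5) in frame 1 and (6.8, 4.4) in frame 2.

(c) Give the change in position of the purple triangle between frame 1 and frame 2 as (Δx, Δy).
(1.3, -2.2)

The purple triangle was at (1.9, 3.5) in frame 1 and (3.2, 1.3) in frame 2.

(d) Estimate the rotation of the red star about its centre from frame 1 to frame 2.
27° clockwise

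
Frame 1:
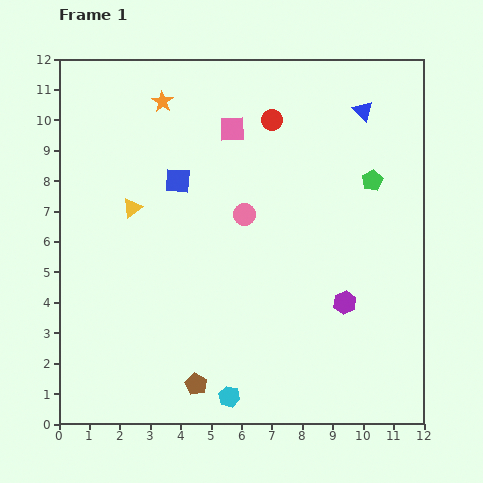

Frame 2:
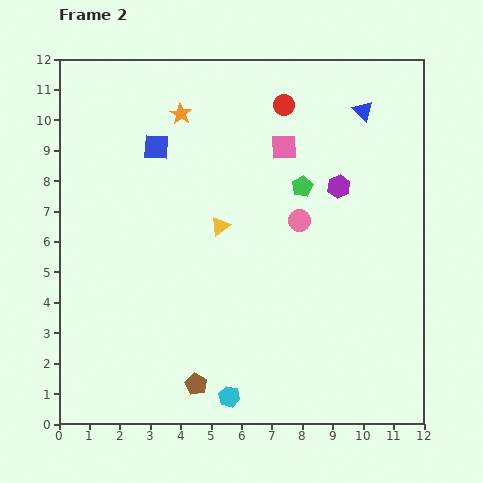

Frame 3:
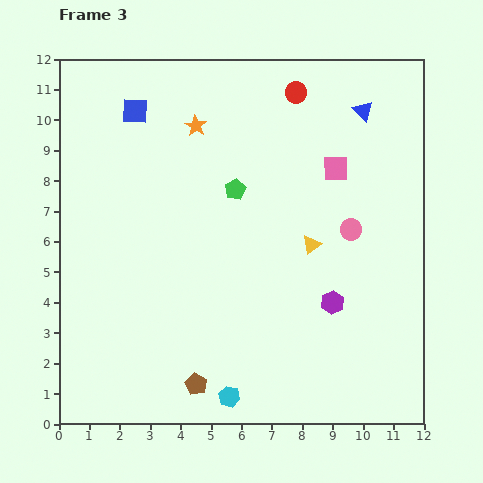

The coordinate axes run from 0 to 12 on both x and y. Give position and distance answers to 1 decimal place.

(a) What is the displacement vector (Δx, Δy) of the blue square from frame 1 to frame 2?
(-0.7, 1.1)

The blue square was at (3.9, 8.0) in frame 1 and (3.2, 9.1) in frame 2.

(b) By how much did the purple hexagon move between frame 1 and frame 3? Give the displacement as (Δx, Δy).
(-0.4, 0.0)

The purple hexagon was at (9.4, 4.0) in frame 1 and (9.0, 4.0) in frame 3.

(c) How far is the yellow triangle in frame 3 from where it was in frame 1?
6.0

The yellow triangle moved from (2.4, 7.1) to (8.3, 5.9), a distance of √(5.9² + 1.2²) ≈ 6.0.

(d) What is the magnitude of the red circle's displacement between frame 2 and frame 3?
0.6

The red circle moved from (7.4, 10.5) to (7.8, 10.9), a distance of √(0.4² + 0.4²) ≈ 0.6.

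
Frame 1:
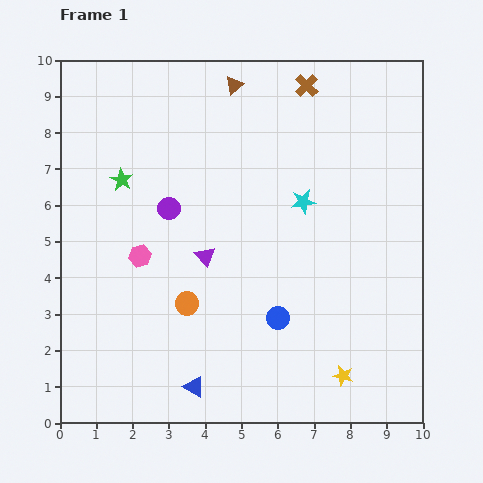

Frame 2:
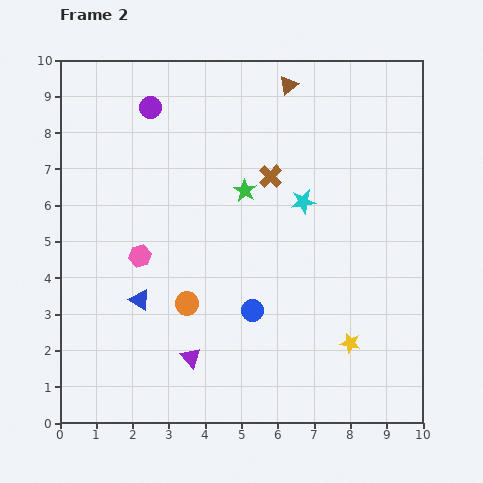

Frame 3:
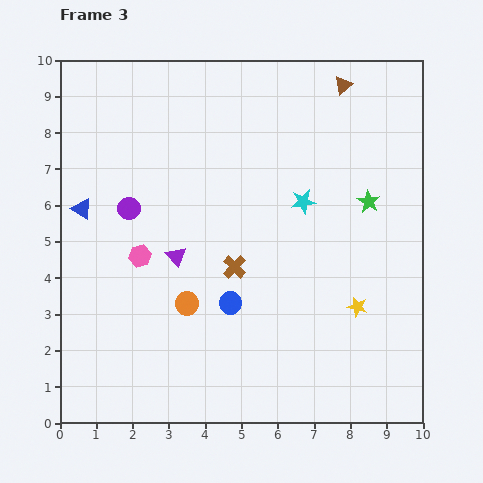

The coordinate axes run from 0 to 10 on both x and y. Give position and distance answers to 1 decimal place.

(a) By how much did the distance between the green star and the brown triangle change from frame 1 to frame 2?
-0.9

Distance in frame 1: 4.0. Distance in frame 2: 3.1.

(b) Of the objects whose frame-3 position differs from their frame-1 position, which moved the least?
the purple triangle

(moved 0.8)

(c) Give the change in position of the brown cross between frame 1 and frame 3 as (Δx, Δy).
(-2.0, -5.0)

The brown cross was at (6.8, 9.3) in frame 1 and (4.8, 4.3) in frame 3.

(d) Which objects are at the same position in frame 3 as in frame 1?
the cyan star, the orange circle, the pink hexagon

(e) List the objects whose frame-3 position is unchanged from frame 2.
the cyan star, the orange circle, the pink hexagon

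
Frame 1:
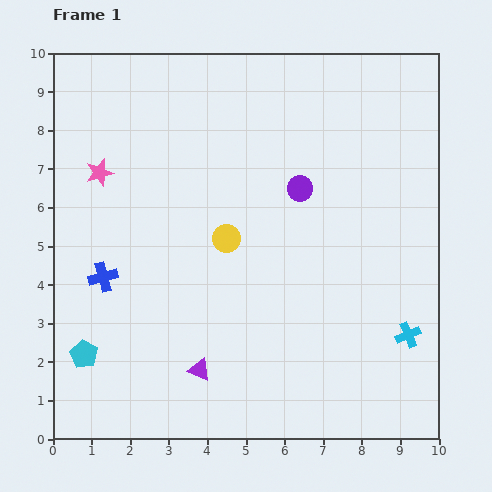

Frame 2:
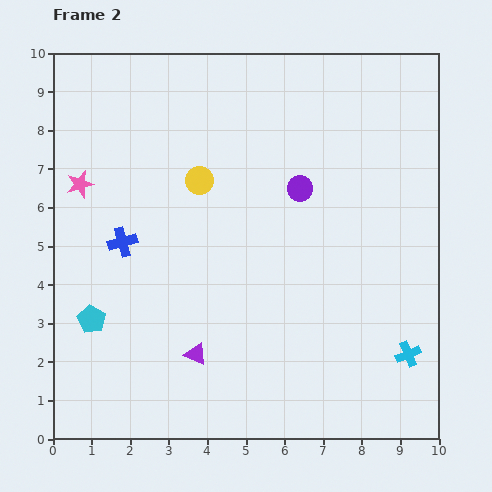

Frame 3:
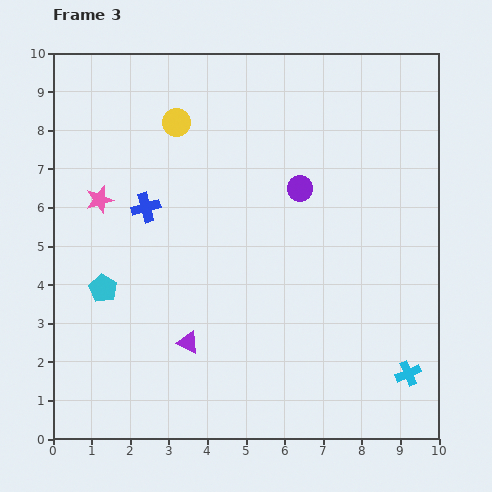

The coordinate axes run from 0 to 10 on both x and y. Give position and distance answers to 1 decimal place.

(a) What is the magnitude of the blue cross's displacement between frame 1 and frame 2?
1.0

The blue cross moved from (1.3, 4.2) to (1.8, 5.1), a distance of √(0.5² + 0.9²) ≈ 1.0.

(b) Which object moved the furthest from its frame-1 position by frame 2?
the yellow circle

(moved 1.7; next 1.0)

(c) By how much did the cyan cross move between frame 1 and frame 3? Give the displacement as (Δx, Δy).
(0.0, -1.0)

The cyan cross was at (9.2, 2.7) in frame 1 and (9.2, 1.7) in frame 3.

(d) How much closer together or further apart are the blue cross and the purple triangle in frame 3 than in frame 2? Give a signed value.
+0.2

Distance in frame 2: 3.5. Distance in frame 3: 3.7.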